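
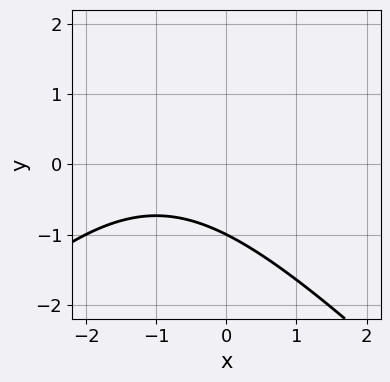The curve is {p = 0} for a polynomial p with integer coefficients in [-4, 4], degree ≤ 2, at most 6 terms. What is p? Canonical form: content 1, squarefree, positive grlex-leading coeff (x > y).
First, deg p = 2. The shape is more complex than any degree-1 curve.
Then, from the visible intercepts: it crosses the y-axis at the gridline y = -1; no x-intercept at any integer in the box.
Finally, the integer polynomial consistent with all of this is the stated p.

x^2 - y^2 + 2*x + 2*y + 3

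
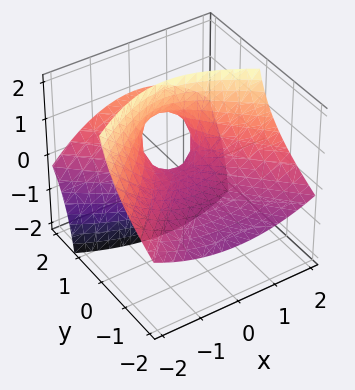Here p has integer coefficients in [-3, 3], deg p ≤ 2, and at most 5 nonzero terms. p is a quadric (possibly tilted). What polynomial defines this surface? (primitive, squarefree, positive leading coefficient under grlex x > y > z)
x^2 - y^2 + 3*y*z - 2*z

(a) Degree: the shape is more complex than any degree-1 surface, so deg p = 2.
(b) From the visible intercepts: it crosses the x-axis at the gridline x = 0; it meets the y-axis at y = 0 (among the integer gridlines); one z-axis crossing is at z = 0.
(c) Together with the visible shape, these determine p as stated.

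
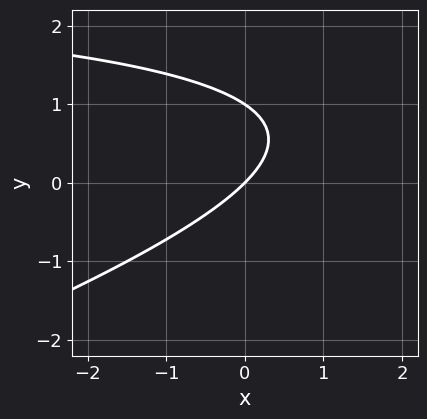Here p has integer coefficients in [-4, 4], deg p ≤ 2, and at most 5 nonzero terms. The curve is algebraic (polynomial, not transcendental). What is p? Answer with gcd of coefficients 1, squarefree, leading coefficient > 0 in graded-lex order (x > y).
Degree: the shape is more complex than any degree-1 curve, so deg p = 2.
Checking where it meets the axes: the y-axis gridline crossings are at y ∈ {0, 1}; it crosses the x-axis at the gridline x = 0.
The integer polynomial consistent with all of this is the stated p.

x*y - 3*y^2 - 3*x + 3*y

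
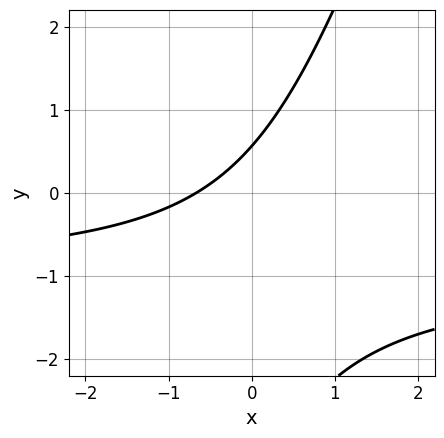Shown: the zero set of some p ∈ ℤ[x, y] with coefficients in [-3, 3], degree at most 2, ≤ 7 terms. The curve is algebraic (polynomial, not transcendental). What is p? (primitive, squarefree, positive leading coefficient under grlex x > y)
3*x*y - y^2 + 3*x - 3*y + 2

Degree: a generic line meets the curve in up to 2 points, so deg p = 2.
Putting this together gives p.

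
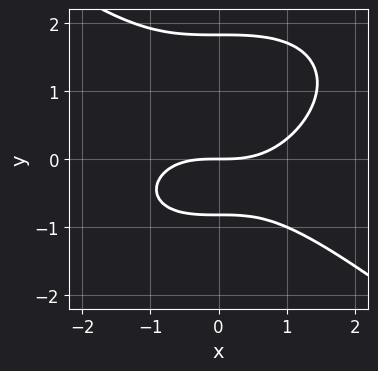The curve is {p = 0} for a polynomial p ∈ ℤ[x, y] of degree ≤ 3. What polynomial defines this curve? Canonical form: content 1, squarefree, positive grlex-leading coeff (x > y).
x^3 + 2*y^3 - 2*y^2 - 3*y

1. deg p = 3. No degree-2 curve has this shape.
2. Observable constraints: it meets the y-axis at y = 0 (among the integer gridlines); one x-axis crossing is at x = 0.
3. Assembling these constraints gives the stated polynomial.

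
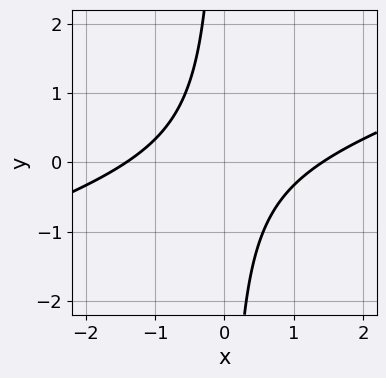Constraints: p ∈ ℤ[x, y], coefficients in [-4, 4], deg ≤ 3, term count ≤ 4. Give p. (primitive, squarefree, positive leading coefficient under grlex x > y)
The degree is 2 — no degree-1 curve has this shape.
Reading off the gridlines: it misses every integer gridline on the y-axis.
Putting this together gives p.

x^2 - 3*x*y - 2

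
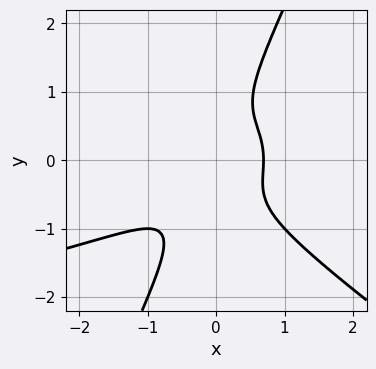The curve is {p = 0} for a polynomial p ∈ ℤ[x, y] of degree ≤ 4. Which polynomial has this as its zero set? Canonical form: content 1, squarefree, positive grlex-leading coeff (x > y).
(a) deg p = 4. The shape is more complex than any degree-3 curve.
(b) From the visible intercepts: no y-intercept at any integer in the box.
(c) These observations pin down the coefficients.

3*x^2*y^2 + 3*x*y^3 - 2*y^4 + 3*x^3 - 1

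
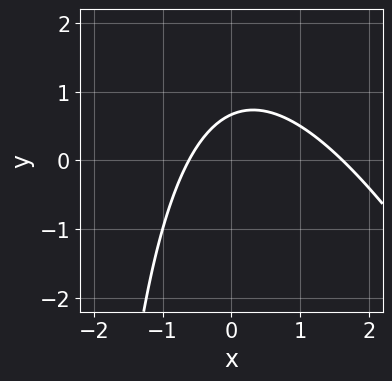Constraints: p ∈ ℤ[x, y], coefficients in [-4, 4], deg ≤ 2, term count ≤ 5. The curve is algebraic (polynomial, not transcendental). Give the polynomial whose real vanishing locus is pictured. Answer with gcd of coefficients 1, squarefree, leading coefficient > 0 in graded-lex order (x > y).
2*x^2 + x*y - 2*x + 3*y - 2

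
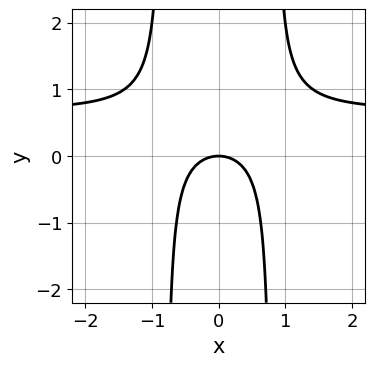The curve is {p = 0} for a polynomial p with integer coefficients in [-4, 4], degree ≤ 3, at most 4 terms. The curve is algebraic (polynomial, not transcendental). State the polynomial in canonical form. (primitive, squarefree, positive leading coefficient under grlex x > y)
3*x^2*y - 2*x^2 - 2*y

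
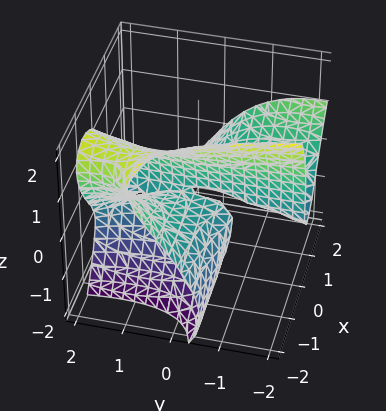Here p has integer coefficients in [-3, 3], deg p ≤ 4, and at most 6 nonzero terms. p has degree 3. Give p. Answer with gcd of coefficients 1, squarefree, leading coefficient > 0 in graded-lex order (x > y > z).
2*x^2*y + x*y^2 + z^3 + 3*x*z

First, the degree is 3 — no degree-2 surface has this shape.
Next, from the axis intercepts and sections: every point of the x-axis in the box is on the surface; the visible y-axis segment lies entirely on the surface; one z-axis crossing is at z = 0.
Finally, matching integer coefficients to the picture gives p.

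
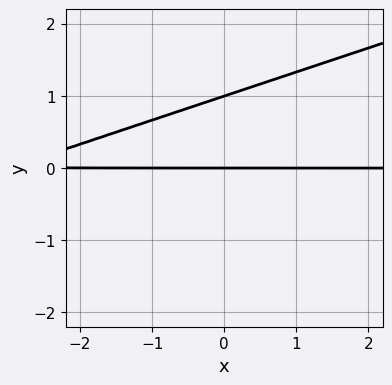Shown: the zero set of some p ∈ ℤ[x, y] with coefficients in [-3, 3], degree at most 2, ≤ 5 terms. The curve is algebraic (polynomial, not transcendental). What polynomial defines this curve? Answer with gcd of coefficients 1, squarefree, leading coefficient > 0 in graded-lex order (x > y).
(a) Degree: a generic line meets the curve in up to 2 points, so deg p = 2.
(b) Observable constraints: the y-axis gridline crossings are at y ∈ {0, 1}; every point of the x-axis in the box is on the curve.
(c) Matching integer coefficients to the picture gives p.

x*y - 3*y^2 + 3*y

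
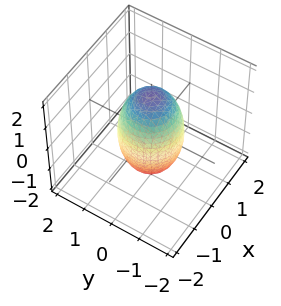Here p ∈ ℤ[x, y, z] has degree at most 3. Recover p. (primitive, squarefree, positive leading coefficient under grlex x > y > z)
First, degree: a closed, bounded, convex surface; a quadric, so deg p = 2.
Next, symmetries: the z ↦ −z reflection is a symmetry, so z appears only in even powers; rotational symmetry about the z-axis ⇒ p depends on x, y only through x² + y².
Next, from the axis intercepts and sections: the y-axis gridline crossings are at y ∈ {-1, 1}; among the integer gridlines, it crosses the x-axis at x ∈ {-1, 1}.
Finally, solving for integer coefficients yields p as stated.

3*x^2 + 3*y^2 + z^2 - 3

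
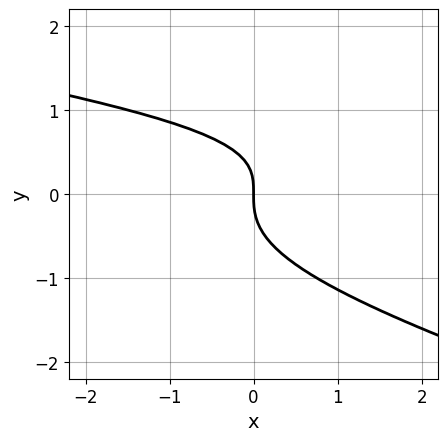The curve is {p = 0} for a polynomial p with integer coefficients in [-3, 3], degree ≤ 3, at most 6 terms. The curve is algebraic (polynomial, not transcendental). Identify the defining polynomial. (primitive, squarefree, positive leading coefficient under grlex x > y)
x*y^2 + 3*y^3 - x*y + 2*x

(a) Degree: the shape is more complex than any degree-2 curve, so deg p = 3.
(b) Checking where it meets the axes: one y-axis crossing is at y = 0; it crosses the x-axis at the gridline x = 0.
(c) Putting this together gives p.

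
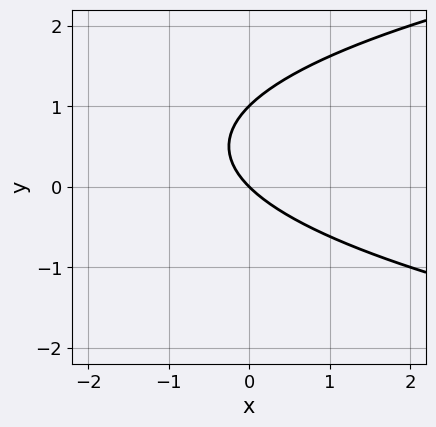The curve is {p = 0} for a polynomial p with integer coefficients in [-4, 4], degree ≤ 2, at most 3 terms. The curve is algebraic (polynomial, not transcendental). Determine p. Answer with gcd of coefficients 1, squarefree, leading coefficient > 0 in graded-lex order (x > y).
y^2 - x - y

(a) deg p = 2. A generic line meets the curve in up to 2 points.
(b) Against the integer gridlines: the y-axis gridline crossings are at y ∈ {0, 1}; it crosses the x-axis at the gridline x = 0.
(c) These observations pin down the coefficients.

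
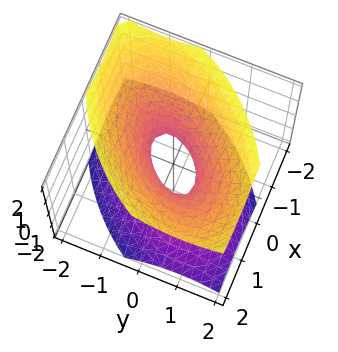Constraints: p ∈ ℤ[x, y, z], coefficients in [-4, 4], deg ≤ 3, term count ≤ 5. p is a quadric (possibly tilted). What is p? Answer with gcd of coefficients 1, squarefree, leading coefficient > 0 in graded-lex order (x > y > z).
3*x^2 - 3*x*y + 3*y^2 - 3*z^2 - 1

(a) Degree: a generic line meets the surface in up to 2 points, so deg p = 2.
(b) Reading off the gridlines: no z-intercept at any integer in the box.
(c) Together with the visible shape, these determine p as stated.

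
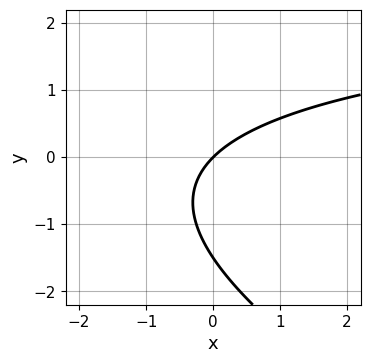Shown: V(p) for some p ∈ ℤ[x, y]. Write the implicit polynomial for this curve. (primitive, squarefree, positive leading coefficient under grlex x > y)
The degree is 2 — a generic line meets the curve in up to 2 points.
Observable constraints: it meets the y-axis at y = 0 (among the integer gridlines); one x-axis crossing is at x = 0.
Matching integer coefficients to the picture gives p.

x*y + 2*y^2 - 3*x + 3*y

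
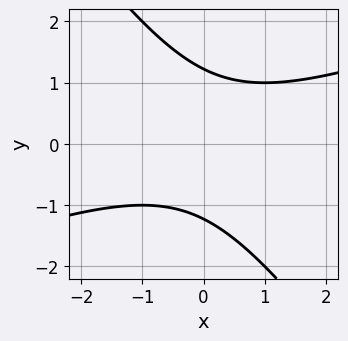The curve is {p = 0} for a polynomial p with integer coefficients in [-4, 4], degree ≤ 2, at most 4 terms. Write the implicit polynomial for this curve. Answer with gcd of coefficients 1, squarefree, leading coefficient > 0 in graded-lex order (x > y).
x^2 - 2*x*y - 2*y^2 + 3

1. The degree is 2 — a generic line meets the curve in up to 2 points.
2. Against the integer gridlines: no x-intercept at any integer in the box.
3. Matching integer coefficients to the picture gives p.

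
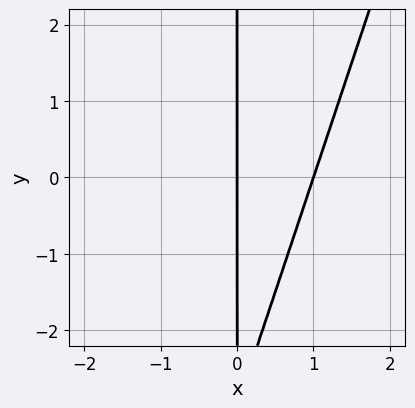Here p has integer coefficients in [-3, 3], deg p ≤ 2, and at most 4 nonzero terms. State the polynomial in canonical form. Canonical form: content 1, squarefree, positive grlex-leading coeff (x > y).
3*x^2 - x*y - 3*x

(a) deg p = 2. A generic line meets the curve in up to 2 points.
(b) Checking where it meets the axes: the visible y-axis segment lies entirely on the curve; among the integer gridlines, it crosses the x-axis at x ∈ {0, 1}.
(c) Assembling these constraints gives the stated polynomial.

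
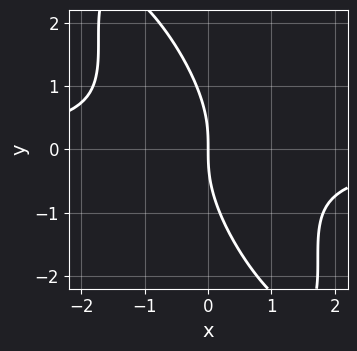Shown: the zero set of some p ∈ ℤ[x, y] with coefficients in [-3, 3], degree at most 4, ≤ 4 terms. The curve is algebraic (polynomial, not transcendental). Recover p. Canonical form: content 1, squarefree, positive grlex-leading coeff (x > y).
First, deg p = 3.
Next, from the visible intercepts: it crosses the y-axis at the gridline y = 0; it crosses the x-axis at the gridline x = 0.
Finally, together with the visible shape, these determine p as stated.

3*x^2*y + 3*x*y^2 + y^3 + 3*x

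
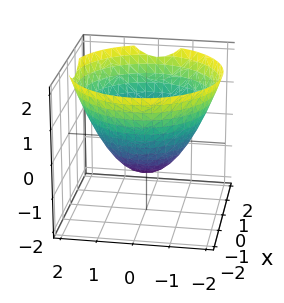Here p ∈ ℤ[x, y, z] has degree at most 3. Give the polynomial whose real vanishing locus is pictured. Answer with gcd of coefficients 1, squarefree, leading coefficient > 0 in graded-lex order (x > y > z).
(a) The degree is 2 — no degree-1 surface has this shape.
(b) Symmetries: the surface is invariant under rotation about z: p = q(x² + y², z).
(c) Against the integer gridlines: it meets the z-axis at z = -1 (among the integer gridlines); a circular section at z = 1 has radius between 1 and 2.
(d) Together with the visible shape, these determine p as stated.

2*x^2 + 2*y^2 - 3*z - 3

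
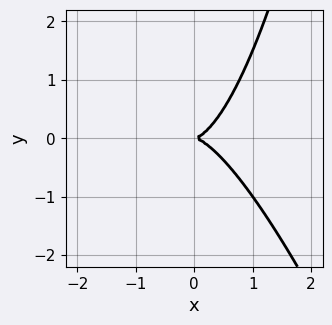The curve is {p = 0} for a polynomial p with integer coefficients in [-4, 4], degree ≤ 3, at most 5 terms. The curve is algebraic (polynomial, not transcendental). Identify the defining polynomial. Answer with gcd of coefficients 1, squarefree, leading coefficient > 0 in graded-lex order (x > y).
The degree is 3 — a generic line meets the curve in up to 3 points.
Reading off the gridlines: one x-axis crossing is at x = 0; it crosses the y-axis at the gridline y = 0.
These observations pin down the coefficients.

3*x^3 + x^2*y - 2*y^2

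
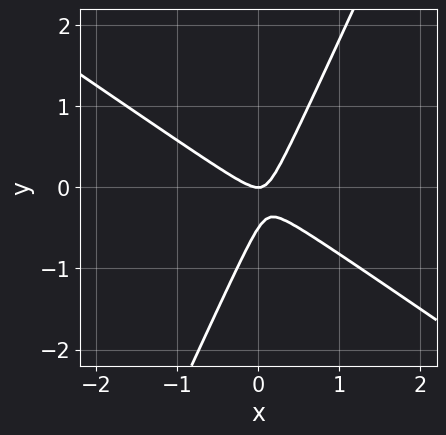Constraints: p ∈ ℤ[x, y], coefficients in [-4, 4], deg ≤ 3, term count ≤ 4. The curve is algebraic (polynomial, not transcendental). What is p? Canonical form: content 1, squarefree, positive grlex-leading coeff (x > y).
First, deg p = 2. A generic line meets the curve in up to 2 points.
Then, observable constraints: one x-axis crossing is at x = 0; it meets the y-axis at y = 0 (among the integer gridlines).
Finally, the integer polynomial consistent with all of this is the stated p.

3*x^2 + 3*x*y - 2*y^2 - y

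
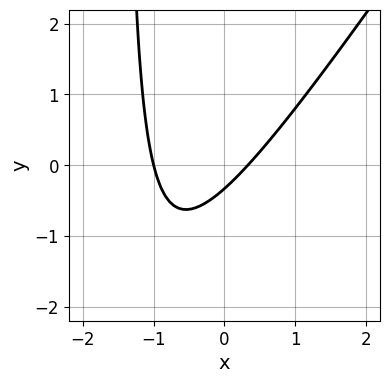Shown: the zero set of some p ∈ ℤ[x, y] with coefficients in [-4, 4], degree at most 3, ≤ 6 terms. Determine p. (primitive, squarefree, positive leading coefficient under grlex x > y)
3*x^2 - 2*x*y + 2*x - 3*y - 1

1. Degree: no degree-1 curve has this shape, so deg p = 2.
2. From the visible intercepts: one x-axis crossing is at x = -1.
3. The integer polynomial consistent with all of this is the stated p.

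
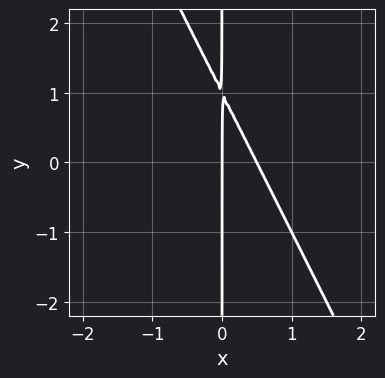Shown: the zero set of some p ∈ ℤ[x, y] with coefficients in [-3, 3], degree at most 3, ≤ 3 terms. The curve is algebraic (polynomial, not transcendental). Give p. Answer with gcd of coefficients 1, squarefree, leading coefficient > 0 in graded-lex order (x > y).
2*x^2 + x*y - x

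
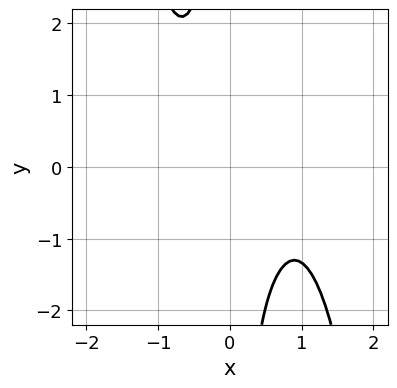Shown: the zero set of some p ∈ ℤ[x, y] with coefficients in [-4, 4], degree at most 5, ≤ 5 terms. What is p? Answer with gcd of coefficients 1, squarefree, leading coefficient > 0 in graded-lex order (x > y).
1. Degree: a generic line meets the curve in up to 4 points, so deg p = 4.
2. Observable constraints: it misses every integer gridline on the x-axis; no y-intercept at any integer in the box.
3. Matching integer coefficients to the picture gives p.

3*x^4 - 2*x^3 + 3*x*y + 3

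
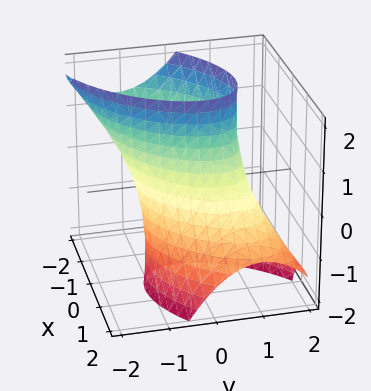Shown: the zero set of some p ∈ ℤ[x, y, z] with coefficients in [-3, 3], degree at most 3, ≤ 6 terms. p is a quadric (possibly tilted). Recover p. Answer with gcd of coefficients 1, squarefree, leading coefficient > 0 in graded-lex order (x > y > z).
x^2 - x*y + x*z + y^2 - 1

The degree is 2 — no degree-1 surface has this shape.
Observable constraints: among the integer gridlines, it crosses the x-axis at x ∈ {-1, 1}; it misses every integer gridline on the z-axis.
Fitting integer coefficients to these (and the overall shape) gives p. Check: (0, 1, 0) on the y-axis lies on the surface, and p(0, 1, 0) = 0. ✓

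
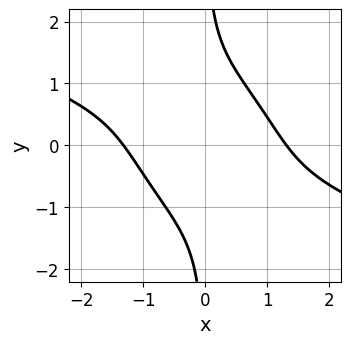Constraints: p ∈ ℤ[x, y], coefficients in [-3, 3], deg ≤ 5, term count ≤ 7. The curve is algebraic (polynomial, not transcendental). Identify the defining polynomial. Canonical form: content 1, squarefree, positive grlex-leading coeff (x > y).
x^4 + 3*x^3*y + 2*x^2*y^2 + 2*x*y^3 - 3

1. The degree is 4 — no degree-3 curve has this shape.
2. From the axis intercepts and sections: the curve avoids every integer y-axis point in the box.
3. Together with the visible shape, these determine p as stated.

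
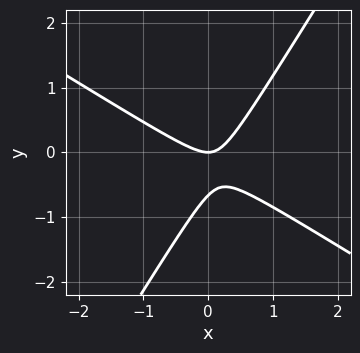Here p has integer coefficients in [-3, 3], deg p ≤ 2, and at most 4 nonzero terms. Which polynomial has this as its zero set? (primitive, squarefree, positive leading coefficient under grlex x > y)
3*x^2 + 3*x*y - 3*y^2 - 2*y

(a) The degree is 2 — the shape is more complex than any degree-1 curve.
(b) Against the integer gridlines: one y-axis crossing is at y = 0; one x-axis crossing is at x = 0.
(c) Putting this together gives p.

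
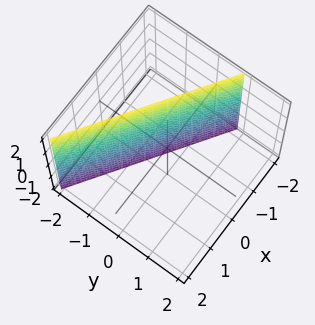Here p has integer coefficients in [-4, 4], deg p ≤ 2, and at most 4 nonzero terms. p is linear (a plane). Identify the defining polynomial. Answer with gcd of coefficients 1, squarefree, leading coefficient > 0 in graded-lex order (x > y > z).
2*x + 3*y + 2

deg p = 1. The surface is flat (a plane).
Reading off the gridlines: one x-axis crossing is at x = -1; the surface avoids every integer z-axis point in the box.
These observations pin down the coefficients.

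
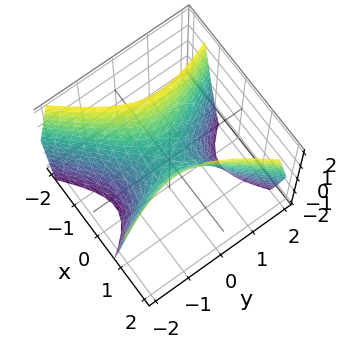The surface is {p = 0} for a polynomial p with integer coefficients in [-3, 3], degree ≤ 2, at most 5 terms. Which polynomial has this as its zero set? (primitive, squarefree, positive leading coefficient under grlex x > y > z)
deg p = 2. No degree-1 surface has this shape.
Checking where it meets the axes: it crosses the y-axis at the gridline y = 0; one z-axis crossing is at z = 0.
These observations pin down the coefficients.

2*x^2 - x*y - y^2 - z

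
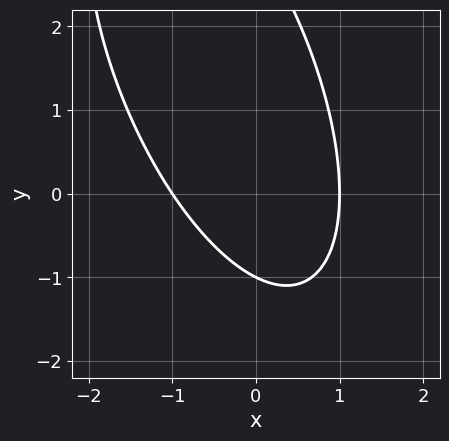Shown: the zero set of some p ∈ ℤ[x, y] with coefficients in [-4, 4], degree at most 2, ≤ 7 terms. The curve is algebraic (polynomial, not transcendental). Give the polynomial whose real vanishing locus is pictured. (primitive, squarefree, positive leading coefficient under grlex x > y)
3*x^2 + 2*x*y + y^2 - 2*y - 3

First, deg p = 2.
Then, observable constraints: it crosses the y-axis at the gridline y = -1; among the integer gridlines, it crosses the x-axis at x ∈ {-1, 1}.
Finally, solving for integer coefficients yields p as stated.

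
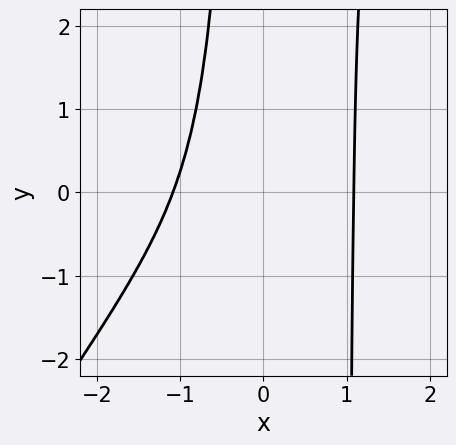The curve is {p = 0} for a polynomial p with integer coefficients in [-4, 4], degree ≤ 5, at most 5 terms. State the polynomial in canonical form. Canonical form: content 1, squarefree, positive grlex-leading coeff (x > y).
3*x^4 - 2*x^3*y + 2*x^2*y - x^2 - 3

1. deg p = 4. A generic line meets the curve in up to 4 points.
2. From the visible intercepts: no y-intercept at any integer in the box.
3. Putting this together gives p.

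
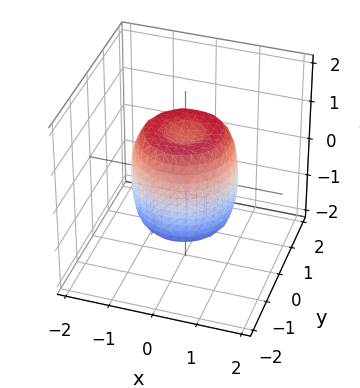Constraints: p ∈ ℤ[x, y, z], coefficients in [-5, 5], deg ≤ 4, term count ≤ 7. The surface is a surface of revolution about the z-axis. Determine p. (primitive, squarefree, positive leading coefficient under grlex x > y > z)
2*x^4 + 4*x^2*y^2 + 2*y^4 - 2*x^2 - 2*y^2 + z^2 - 1

1. deg p = 4. The shape is more complex than any degree-3 surface.
2. Symmetries: rotational symmetry about the z-axis ⇒ p depends on x, y only through x² + y².
3. Against the integer gridlines: a circular section at z = 1 has radius exactly 1; the z-axis gridline crossings are at z ∈ {-1, 1}.
4. Putting this together gives p.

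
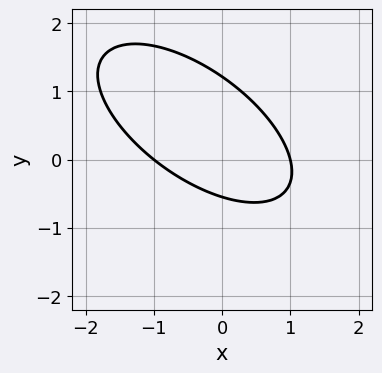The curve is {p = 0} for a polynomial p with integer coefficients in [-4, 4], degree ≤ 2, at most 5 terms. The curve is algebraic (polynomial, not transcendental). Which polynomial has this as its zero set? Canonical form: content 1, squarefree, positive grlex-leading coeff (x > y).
The degree is 2 — no degree-1 curve has this shape.
Against the integer gridlines: the x-axis gridline crossings are at x ∈ {-1, 1}.
Fitting integer coefficients to these (and the overall shape) gives p.

2*x^2 + 3*x*y + 3*y^2 - 2*y - 2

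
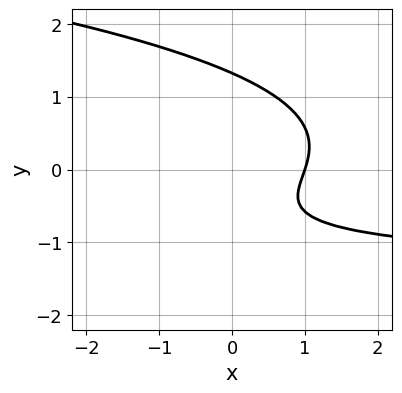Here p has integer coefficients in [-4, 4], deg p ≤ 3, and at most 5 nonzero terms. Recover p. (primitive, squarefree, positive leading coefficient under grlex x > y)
3*y^3 + 2*x*y + 3*x - 3*y - 3

Degree: the shape is more complex than any degree-2 curve, so deg p = 3.
Reading off the gridlines: one x-axis crossing is at x = 1.
Fitting integer coefficients to these (and the overall shape) gives p.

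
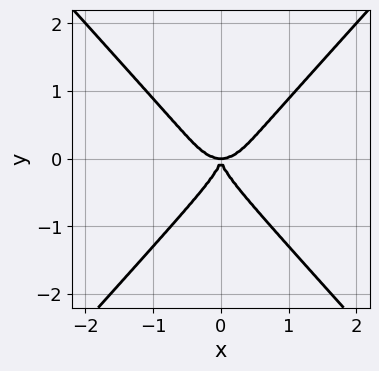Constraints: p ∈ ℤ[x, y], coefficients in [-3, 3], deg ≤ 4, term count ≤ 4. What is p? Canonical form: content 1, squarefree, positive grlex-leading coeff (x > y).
1. The degree is 4 — a generic line meets the curve in up to 4 points.
2. Symmetries: the x ↦ −x reflection is a symmetry, so x appears only in even powers.
3. Observable constraints: it meets the y-axis at y = 0 (among the integer gridlines); one x-axis crossing is at x = 0.
4. The integer polynomial consistent with all of this is the stated p.

3*x^4 - 2*y^4 - 2*x^2*y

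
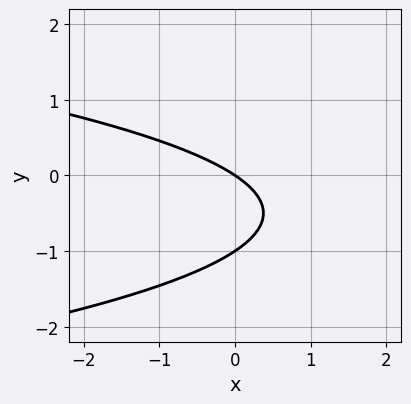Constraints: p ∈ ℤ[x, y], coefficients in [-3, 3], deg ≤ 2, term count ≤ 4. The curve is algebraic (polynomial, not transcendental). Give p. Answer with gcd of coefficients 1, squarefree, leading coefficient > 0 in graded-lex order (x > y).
3*y^2 + 2*x + 3*y

First, degree: a generic line meets the curve in up to 2 points, so deg p = 2.
Then, checking where it meets the axes: it crosses the x-axis at the gridline x = 0; the y-axis gridline crossings are at y ∈ {-1, 0}.
Finally, solving for integer coefficients yields p as stated.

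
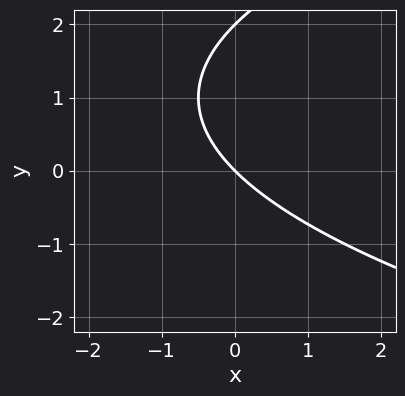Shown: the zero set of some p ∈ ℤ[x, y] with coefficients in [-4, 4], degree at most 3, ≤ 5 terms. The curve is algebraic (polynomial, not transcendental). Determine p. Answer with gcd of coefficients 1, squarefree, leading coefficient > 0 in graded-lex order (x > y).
y^2 - 2*x - 2*y

(a) The degree is 2 — a generic line meets the curve in up to 2 points.
(b) From the visible intercepts: it meets the x-axis at x = 0 (among the integer gridlines); the y-axis gridline crossings are at y ∈ {0, 2}.
(c) Assembling these constraints gives the stated polynomial.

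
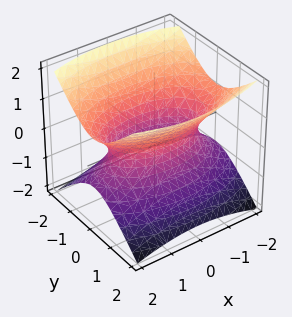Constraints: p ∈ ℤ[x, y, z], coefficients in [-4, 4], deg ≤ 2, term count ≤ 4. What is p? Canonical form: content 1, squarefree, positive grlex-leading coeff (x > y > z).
x^2 + 3*y^2 - 3*z^2 - 2

The degree is 2 — an hourglass — one-sheet hyperboloid; a quadric.
Symmetries: it's symmetric under x → −x, forcing even powers of x; the z ↦ −z reflection is a symmetry, so z appears only in even powers; it's symmetric under y → −y, forcing even powers of y.
Checking where it meets the axes: the surface avoids every integer z-axis point in the box.
Matching integer coefficients to the picture gives p.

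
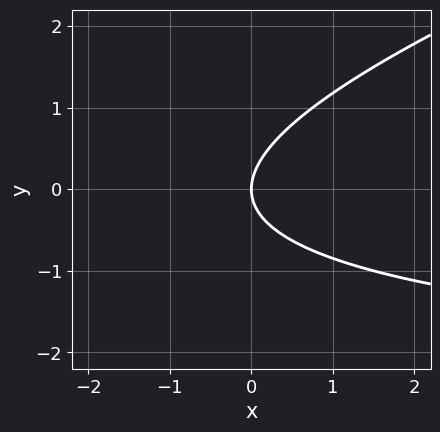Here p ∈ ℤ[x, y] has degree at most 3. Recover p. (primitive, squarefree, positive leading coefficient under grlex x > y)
x*y - 3*y^2 + 3*x

1. deg p = 2. No degree-1 curve has this shape.
2. Reading off the gridlines: it meets the y-axis at y = 0 (among the integer gridlines); it meets the x-axis at x = 0 (among the integer gridlines).
3. The integer polynomial consistent with all of this is the stated p.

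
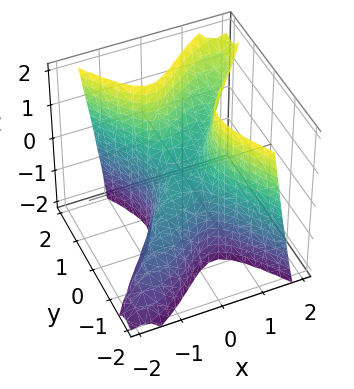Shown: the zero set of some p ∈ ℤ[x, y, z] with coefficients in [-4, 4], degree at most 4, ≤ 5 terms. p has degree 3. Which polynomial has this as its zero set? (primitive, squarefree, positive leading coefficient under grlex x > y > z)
The degree is 3 — the shape is more complex than any degree-2 surface.
Against the integer gridlines: it crosses the y-axis at the gridline y = 0; one x-axis crossing is at x = 0; one z-axis crossing is at z = 0.
Putting this together gives p.

3*x^3 - 3*x^2*y - 2*x*y*z + 2*y^3 - z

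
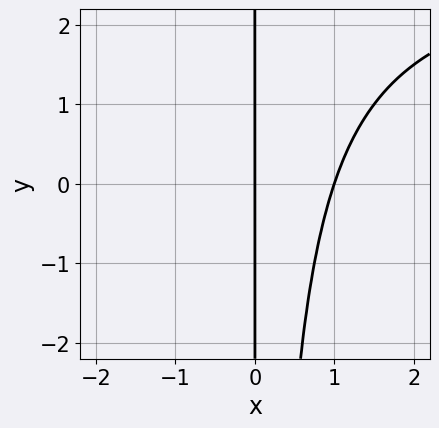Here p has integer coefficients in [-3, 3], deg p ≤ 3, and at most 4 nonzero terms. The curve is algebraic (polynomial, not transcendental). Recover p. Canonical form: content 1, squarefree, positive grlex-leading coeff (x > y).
x^2*y - 3*x^2 + 3*x

1. deg p = 3.
2. Against the integer gridlines: the x-axis gridline crossings are at x ∈ {0, 1}; every point of the y-axis in the box is on the curve.
3. Fitting integer coefficients to these (and the overall shape) gives p.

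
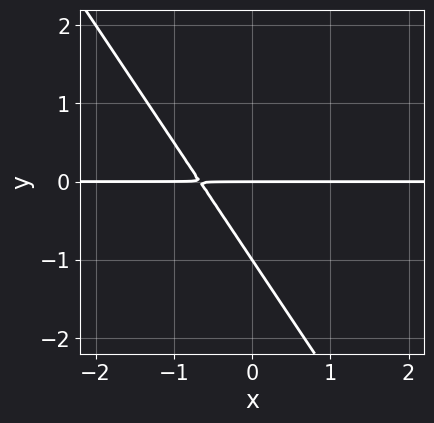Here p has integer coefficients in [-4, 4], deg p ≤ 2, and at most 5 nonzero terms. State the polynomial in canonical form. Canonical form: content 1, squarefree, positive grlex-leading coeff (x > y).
3*x*y + 2*y^2 + 2*y

(a) The degree is 2 — a generic line meets the curve in up to 2 points.
(b) From the axis intercepts and sections: the visible x-axis segment lies entirely on the curve; the y-axis gridline crossings are at y ∈ {-1, 0}.
(c) Fitting integer coefficients to these (and the overall shape) gives p.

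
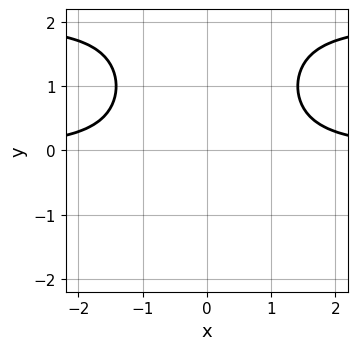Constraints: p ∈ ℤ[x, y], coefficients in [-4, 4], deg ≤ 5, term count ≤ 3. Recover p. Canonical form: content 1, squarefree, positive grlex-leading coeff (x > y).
1. The degree is 4 — the shape is more complex than any degree-3 curve.
2. Symmetries: mirror symmetry x ↦ −x ⇒ only even powers of x.
3. From the visible intercepts: no x-intercept at any integer in the box; no y-intercept at any integer in the box.
4. The integer polynomial consistent with all of this is the stated p.

x^2*y^2 - 2*x^2*y + 2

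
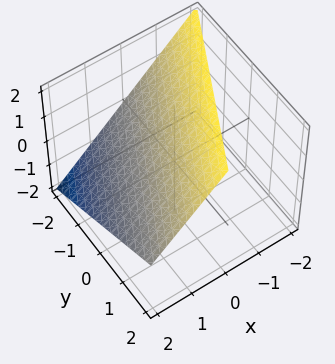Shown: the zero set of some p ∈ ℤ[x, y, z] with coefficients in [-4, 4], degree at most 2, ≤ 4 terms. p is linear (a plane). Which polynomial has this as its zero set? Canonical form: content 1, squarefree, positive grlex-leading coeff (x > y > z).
2*x - y + 2*z - 2

The degree is 1 — every cross-section is a straight line — this is a plane.
Checking where it meets the axes: it meets the z-axis at z = 1 (among the integer gridlines); it crosses the x-axis at the gridline x = 1; one y-axis crossing is at y = -2.
Solving for integer coefficients yields p as stated.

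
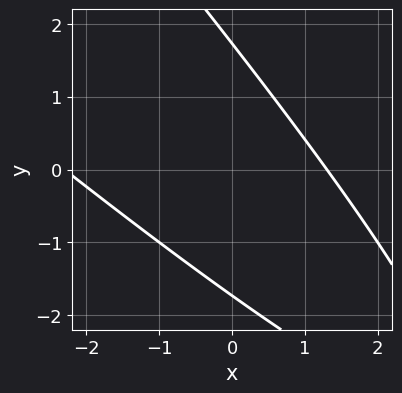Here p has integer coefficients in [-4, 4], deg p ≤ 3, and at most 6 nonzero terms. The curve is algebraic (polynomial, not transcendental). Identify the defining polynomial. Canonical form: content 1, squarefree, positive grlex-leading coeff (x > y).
First, deg p = 2.
Finally, putting this together gives p.

x^2 + 2*x*y + y^2 + x - 3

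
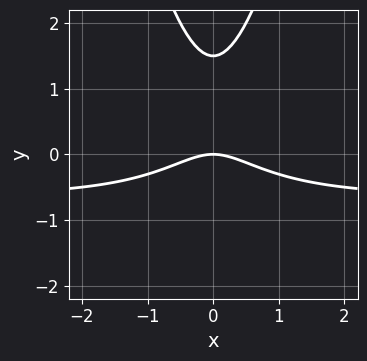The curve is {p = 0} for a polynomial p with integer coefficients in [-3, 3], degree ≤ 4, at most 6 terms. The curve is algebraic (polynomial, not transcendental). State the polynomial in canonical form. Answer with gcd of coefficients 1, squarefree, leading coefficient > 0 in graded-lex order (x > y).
deg p = 3. No degree-2 curve has this shape.
Symmetries: mirror symmetry x ↦ −x ⇒ only even powers of x.
From the visible intercepts: one y-axis crossing is at y = 0; one x-axis crossing is at x = 0.
The integer polynomial consistent with all of this is the stated p.

3*x^2*y + 2*x^2 - 2*y^2 + 3*y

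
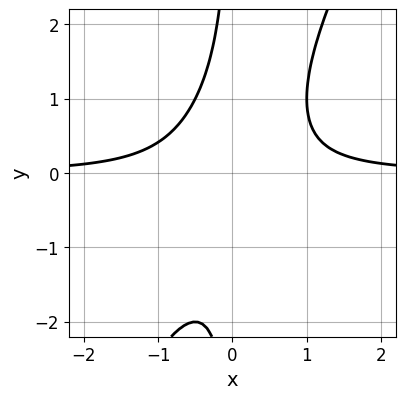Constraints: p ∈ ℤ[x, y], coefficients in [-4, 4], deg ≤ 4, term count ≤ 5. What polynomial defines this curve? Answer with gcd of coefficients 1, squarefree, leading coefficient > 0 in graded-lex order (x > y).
2*x^2*y - x*y^2 - 1

First, degree: no degree-2 curve has this shape, so deg p = 3.
Then, observable constraints: it misses every integer gridline on the x-axis; it misses every integer gridline on the y-axis.
Finally, the integer polynomial consistent with all of this is the stated p.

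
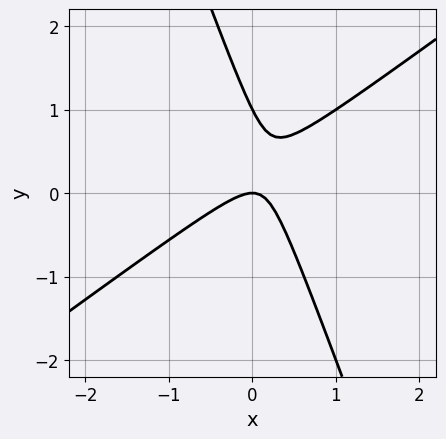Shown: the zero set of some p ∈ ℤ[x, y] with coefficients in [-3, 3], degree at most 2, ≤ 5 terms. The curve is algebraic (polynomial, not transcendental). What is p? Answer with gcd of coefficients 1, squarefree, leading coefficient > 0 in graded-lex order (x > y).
2*x^2 - 2*x*y - y^2 + y

deg p = 2. No degree-1 curve has this shape.
Checking where it meets the axes: it meets the x-axis at x = 0 (among the integer gridlines); among the integer gridlines, it crosses the y-axis at y ∈ {0, 1}.
Solving for integer coefficients yields p as stated.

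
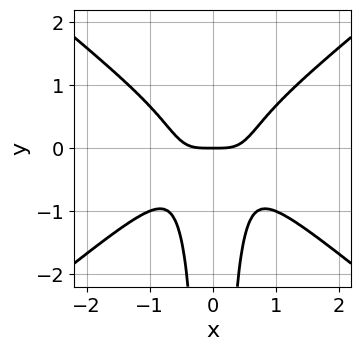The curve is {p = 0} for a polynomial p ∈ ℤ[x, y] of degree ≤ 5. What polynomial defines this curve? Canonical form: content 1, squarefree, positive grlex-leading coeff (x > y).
First, deg p = 4.
Then, symmetries: it's symmetric under x → −x, forcing even powers of x.
Next, reading off the gridlines: it crosses the y-axis at the gridline y = 0; it meets the x-axis at x = 0 (among the integer gridlines).
Finally, fitting integer coefficients to these (and the overall shape) gives p.

2*x^4 - 3*x^2*y^2 - y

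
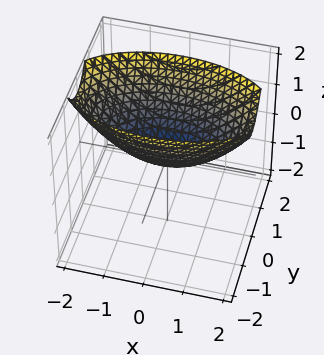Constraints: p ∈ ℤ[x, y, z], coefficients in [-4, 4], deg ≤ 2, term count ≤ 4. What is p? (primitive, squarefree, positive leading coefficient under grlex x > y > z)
The degree is 2 — a single bowl opening along one axis; a quadric.
Symmetries: the y ↦ −y reflection is a symmetry, so y appears only in even powers; it's symmetric under x → −x, forcing even powers of x.
Reading off the gridlines: one y-axis crossing is at y = 0; it meets the z-axis at z = 0 (among the integer gridlines); it meets the x-axis at x = 0 (among the integer gridlines).
Matching integer coefficients to the picture gives p.

x^2 + 3*y^2 - 3*z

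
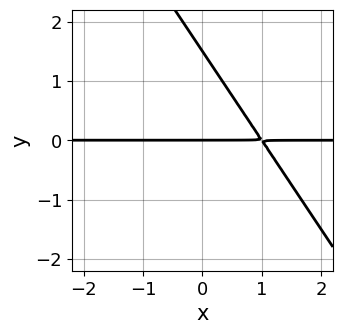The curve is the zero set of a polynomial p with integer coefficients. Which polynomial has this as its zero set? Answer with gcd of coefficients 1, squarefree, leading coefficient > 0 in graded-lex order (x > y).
3*x*y + 2*y^2 - 3*y

1. The degree is 2 — no degree-1 curve has this shape.
2. Reading off the gridlines: every point of the x-axis in the box is on the curve; one y-axis crossing is at y = 0.
3. Solving for integer coefficients yields p as stated.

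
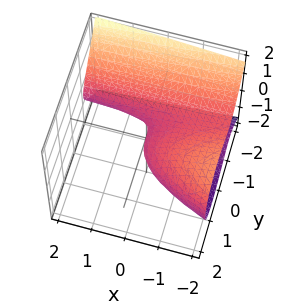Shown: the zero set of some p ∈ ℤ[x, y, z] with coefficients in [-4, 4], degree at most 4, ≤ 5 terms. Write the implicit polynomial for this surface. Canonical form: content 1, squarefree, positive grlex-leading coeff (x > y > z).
First, deg p = 3.
Then, reading off the gridlines: it crosses the x-axis at the gridline x = 0; one z-axis crossing is at z = 0; it crosses the y-axis at the gridline y = 0.
Finally, fitting integer coefficients to these (and the overall shape) gives p.

y^3 + x*y + 3*z^2 + x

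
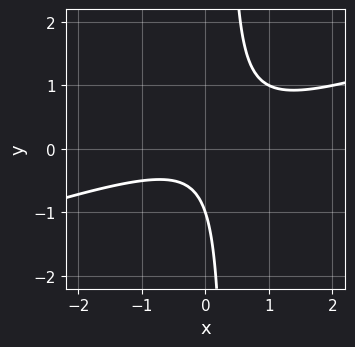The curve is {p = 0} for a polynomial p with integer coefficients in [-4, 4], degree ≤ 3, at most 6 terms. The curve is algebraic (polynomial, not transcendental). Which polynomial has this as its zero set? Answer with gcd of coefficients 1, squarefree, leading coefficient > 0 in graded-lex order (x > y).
(a) deg p = 2. The shape is more complex than any degree-1 curve.
(b) Reading off the gridlines: no x-intercept at any integer in the box; it crosses the y-axis at the gridline y = -1.
(c) Putting this together gives p.

x^2 - 3*x*y + y + 1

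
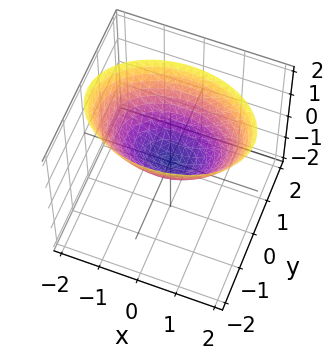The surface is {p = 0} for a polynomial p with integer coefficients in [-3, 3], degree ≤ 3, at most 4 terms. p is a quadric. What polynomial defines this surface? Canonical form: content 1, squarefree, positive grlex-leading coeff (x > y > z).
x^2 + 2*y^2 - 2*z

(a) The degree is 2 — a paraboloid; a quadric.
(b) Symmetries: the y ↦ −y reflection is a symmetry, so y appears only in even powers; mirror symmetry x ↦ −x ⇒ only even powers of x.
(c) From the axis intercepts and sections: it meets the y-axis at y = 0 (among the integer gridlines); it meets the x-axis at x = 0 (among the integer gridlines).
(d) Fitting integer coefficients to these (and the overall shape) gives p.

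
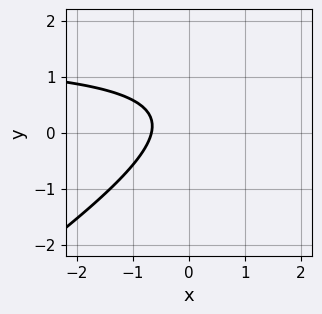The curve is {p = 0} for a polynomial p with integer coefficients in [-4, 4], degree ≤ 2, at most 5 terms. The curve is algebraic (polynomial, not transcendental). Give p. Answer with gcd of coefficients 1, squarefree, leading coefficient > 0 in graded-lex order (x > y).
1. The degree is 2 — a generic line meets the curve in up to 2 points.
2. Reading off the gridlines: it misses every integer gridline on the y-axis.
3. Matching integer coefficients to the picture gives p.

2*x*y - 3*y^2 - 3*x + 2*y - 2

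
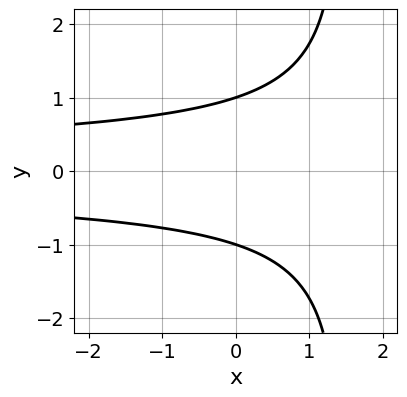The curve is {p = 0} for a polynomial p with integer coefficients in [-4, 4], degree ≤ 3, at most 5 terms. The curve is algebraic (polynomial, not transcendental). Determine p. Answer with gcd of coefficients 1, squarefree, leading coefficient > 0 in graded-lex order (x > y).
2*x*y^2 - 3*y^2 + 3

(a) Degree: no degree-2 curve has this shape, so deg p = 3.
(b) Symmetries: the y ↦ −y reflection is a symmetry, so y appears only in even powers.
(c) Checking where it meets the axes: the y-axis gridline crossings are at y ∈ {-1, 1}; the curve avoids every integer x-axis point in the box.
(d) These observations pin down the coefficients.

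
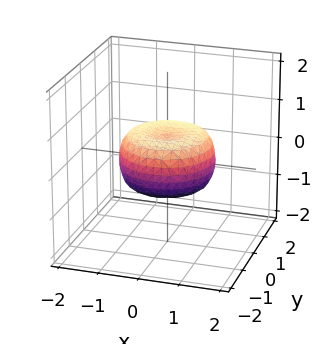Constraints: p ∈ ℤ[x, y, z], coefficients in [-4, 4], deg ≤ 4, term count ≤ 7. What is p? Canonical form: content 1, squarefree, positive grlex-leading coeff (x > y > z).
2*x^4 + 4*x^2*y^2 + 2*y^4 - 2*x^2 - 2*y^2 + 3*z^2 - 1

First, the degree is 4 — no degree-3 surface has this shape.
Then, by symmetry, the surface is invariant under rotation about z: p = q(x² + y², z).
Next, observable constraints: a circular section at z = 0 has radius between 1 and 2.
Finally, matching integer coefficients to the picture gives p.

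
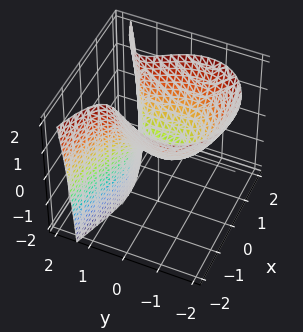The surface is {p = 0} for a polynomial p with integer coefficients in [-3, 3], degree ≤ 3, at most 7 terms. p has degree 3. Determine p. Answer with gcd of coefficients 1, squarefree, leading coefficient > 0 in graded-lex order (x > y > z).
1. Degree: no degree-2 surface has this shape, so deg p = 3.
2. Checking where it meets the axes: one x-axis crossing is at x = 0; it crosses the z-axis at the gridline z = 0.
3. Assembling these constraints gives the stated polynomial.

x^2*y + 2*y^3 - 3*x^2 - 3*y*z + 3*z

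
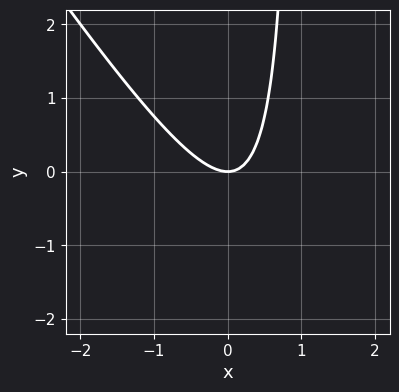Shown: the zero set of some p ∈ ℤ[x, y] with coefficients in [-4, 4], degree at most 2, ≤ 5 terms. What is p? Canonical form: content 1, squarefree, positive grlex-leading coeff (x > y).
First, the degree is 2 — the shape is more complex than any degree-1 curve.
Next, checking where it meets the axes: one y-axis crossing is at y = 0; it crosses the x-axis at the gridline x = 0.
Finally, the integer polynomial consistent with all of this is the stated p.

3*x^2 + 2*x*y - 2*y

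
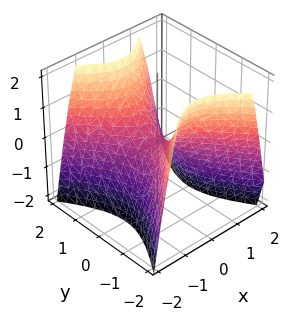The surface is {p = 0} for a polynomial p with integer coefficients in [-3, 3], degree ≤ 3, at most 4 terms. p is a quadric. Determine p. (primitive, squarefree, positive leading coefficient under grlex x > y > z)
3*x^2 - 2*y^2 + 2*z

First, deg p = 2. A saddle surface; a quadric.
Then, symmetries: mirror symmetry x ↦ −x ⇒ only even powers of x; mirror symmetry y ↦ −y ⇒ only even powers of y.
Then, checking where it meets the axes: one y-axis crossing is at y = 0; it meets the x-axis at x = 0 (among the integer gridlines); it meets the z-axis at z = 0 (among the integer gridlines).
Finally, fitting integer coefficients to these (and the overall shape) gives p.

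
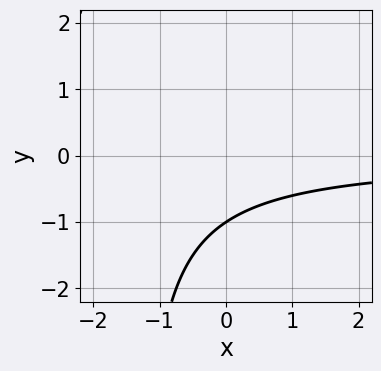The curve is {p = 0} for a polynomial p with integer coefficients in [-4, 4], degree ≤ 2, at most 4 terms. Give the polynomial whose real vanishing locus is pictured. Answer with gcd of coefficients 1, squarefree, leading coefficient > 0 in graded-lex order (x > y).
2*x*y + 3*y + 3

1. deg p = 2. No degree-1 curve has this shape.
2. Against the integer gridlines: the curve avoids every integer x-axis point in the box; one y-axis crossing is at y = -1.
3. Together with the visible shape, these determine p as stated.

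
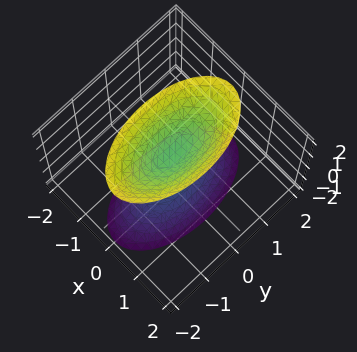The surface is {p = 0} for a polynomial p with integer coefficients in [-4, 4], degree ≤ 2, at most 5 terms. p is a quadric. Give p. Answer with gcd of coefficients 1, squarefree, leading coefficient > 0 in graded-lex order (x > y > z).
3*x^2 + y^2 - z^2 + 1

First, there are 2 components. They look like related sheets of one shape, so recover p as a whole.
Then, degree: two sheets facing apart; a quadric, so deg p = 2.
Then, symmetries: the z ↦ −z reflection is a symmetry, so z appears only in even powers; the y ↦ −y reflection is a symmetry, so y appears only in even powers; mirror symmetry x ↦ −x ⇒ only even powers of x.
Then, checking where it meets the axes: no x-intercept at any integer in the box; the z-axis gridline crossings are at z ∈ {-1, 1}; no y-intercept at any integer in the box.
Finally, putting this together gives p.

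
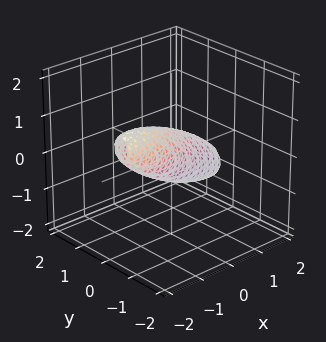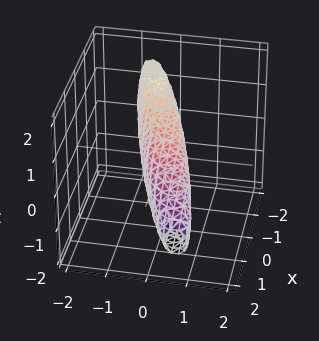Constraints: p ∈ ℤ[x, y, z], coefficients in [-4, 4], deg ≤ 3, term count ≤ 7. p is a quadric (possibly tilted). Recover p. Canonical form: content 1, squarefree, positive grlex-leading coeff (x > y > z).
x^2 - 2*x*y + 2*x*z + 3*y^2 + 2*z^2 - 1

1. The degree is 2 — no degree-1 surface has this shape.
2. Reading off the gridlines: the x-axis gridline crossings are at x ∈ {-1, 1}.
3. These observations pin down the coefficients.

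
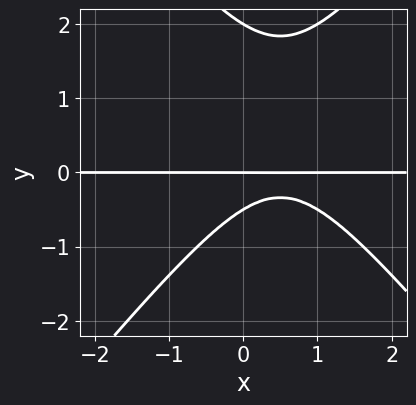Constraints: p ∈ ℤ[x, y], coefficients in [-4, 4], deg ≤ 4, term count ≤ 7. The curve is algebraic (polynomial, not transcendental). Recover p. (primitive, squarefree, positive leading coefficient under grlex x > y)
3*x^2*y - 2*y^3 - 3*x*y + 3*y^2 + 2*y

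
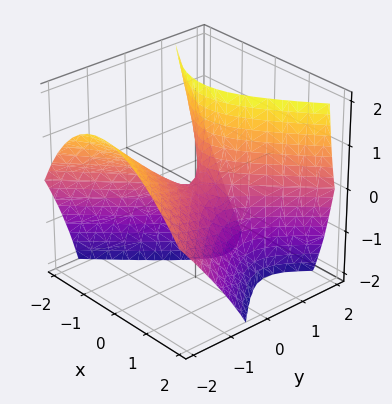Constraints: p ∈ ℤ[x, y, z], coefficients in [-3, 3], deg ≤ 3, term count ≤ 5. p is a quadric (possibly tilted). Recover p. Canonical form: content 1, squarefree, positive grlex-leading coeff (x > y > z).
1. Degree: a generic line meets the surface in up to 2 points, so deg p = 2.
2. Against the integer gridlines: it crosses the y-axis at the gridline y = 0; one z-axis crossing is at z = 0.
3. Assembling these constraints gives the stated polynomial.

3*x^2 + x*z - 3*y^2 - 3*y*z + 2*z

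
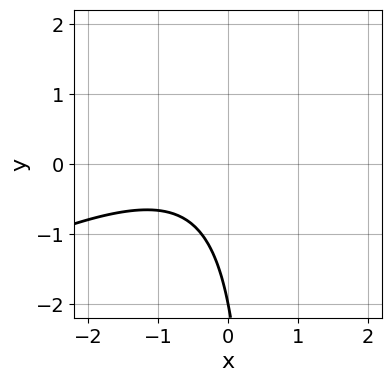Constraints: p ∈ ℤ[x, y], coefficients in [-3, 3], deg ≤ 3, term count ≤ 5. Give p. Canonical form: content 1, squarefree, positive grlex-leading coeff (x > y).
x^2 - 2*x*y + x + y + 2

(a) deg p = 2. A generic line meets the curve in up to 2 points.
(b) Checking where it meets the axes: no x-intercept at any integer in the box; it meets the y-axis at y = -2 (among the integer gridlines).
(c) Together with the visible shape, these determine p as stated.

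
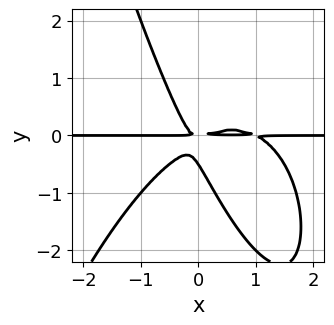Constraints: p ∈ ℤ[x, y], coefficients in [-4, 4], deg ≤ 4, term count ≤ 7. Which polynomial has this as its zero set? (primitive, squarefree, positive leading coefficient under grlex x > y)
2*x^3*y - 2*x^2*y + 3*x*y^2 + 2*y^3 + y^2

First, degree: the shape is more complex than any degree-3 curve, so deg p = 4.
Then, against the integer gridlines: every point of the x-axis in the box is on the curve.
Finally, the integer polynomial consistent with all of this is the stated p.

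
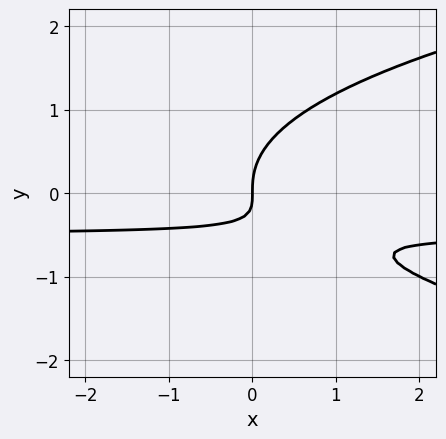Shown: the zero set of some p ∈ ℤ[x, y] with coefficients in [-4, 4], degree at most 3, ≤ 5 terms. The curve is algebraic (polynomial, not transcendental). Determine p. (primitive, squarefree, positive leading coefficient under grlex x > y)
1. The degree is 3 — a generic line meets the curve in up to 3 points.
2. Against the integer gridlines: it meets the y-axis at y = 0 (among the integer gridlines); one x-axis crossing is at x = 0.
3. Matching integer coefficients to the picture gives p.

2*y^3 - 2*x*y - x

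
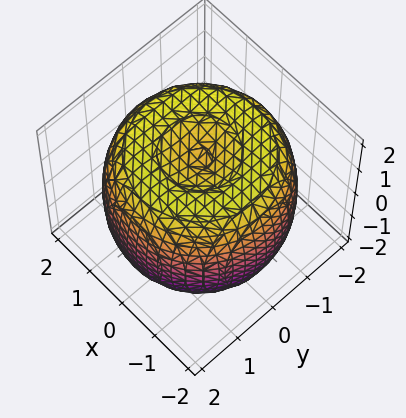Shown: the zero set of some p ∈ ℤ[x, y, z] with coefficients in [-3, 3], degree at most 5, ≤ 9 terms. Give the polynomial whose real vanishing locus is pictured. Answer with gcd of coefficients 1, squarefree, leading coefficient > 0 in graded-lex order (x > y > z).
deg p = 4. A generic line meets the surface in up to 4 points.
Symmetries: rotational symmetry about the z-axis ⇒ p depends on x, y only through x² + y².
From the axis intercepts and sections: a circular section at z = -1 has radius between 1 and 2.
Matching integer coefficients to the picture gives p.

x^4 + 2*x^2*y^2 + y^4 - 3*x^2 - 3*y^2 + 2*z^2 - 3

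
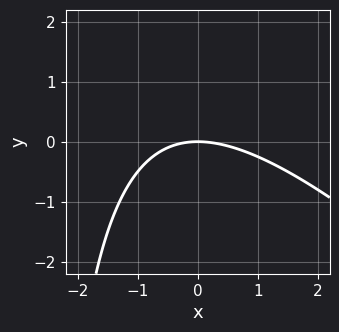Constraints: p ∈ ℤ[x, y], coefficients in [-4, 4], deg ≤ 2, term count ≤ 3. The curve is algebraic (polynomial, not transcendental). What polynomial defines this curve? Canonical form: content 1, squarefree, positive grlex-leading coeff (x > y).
First, deg p = 2. No degree-1 curve has this shape.
Next, from the visible intercepts: it crosses the x-axis at the gridline x = 0; it meets the y-axis at y = 0 (among the integer gridlines).
Finally, together with the visible shape, these determine p as stated.

x^2 + x*y + 3*y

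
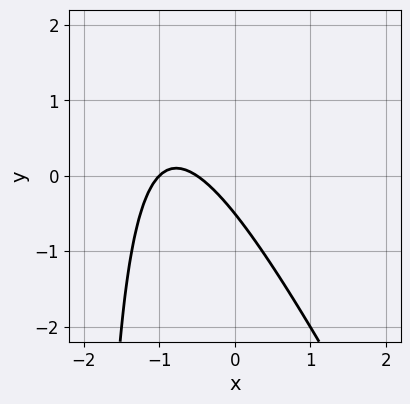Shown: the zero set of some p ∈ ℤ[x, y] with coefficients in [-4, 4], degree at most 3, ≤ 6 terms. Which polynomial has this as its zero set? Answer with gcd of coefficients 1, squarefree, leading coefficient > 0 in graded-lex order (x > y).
2*x^2 + x*y + 3*x + 2*y + 1

1. Degree: a generic line meets the curve in up to 2 points, so deg p = 2.
2. Checking where it meets the axes: it crosses the x-axis at the gridline x = -1.
3. These observations pin down the coefficients.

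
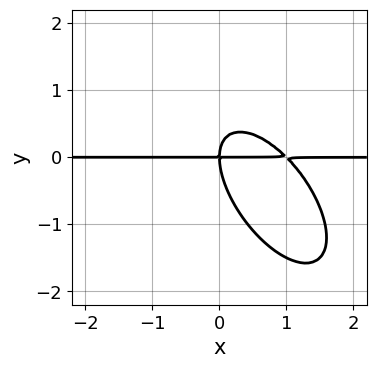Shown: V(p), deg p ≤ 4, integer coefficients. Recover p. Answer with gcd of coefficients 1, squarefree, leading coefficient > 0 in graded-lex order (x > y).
First, degree: the shape is more complex than any degree-2 curve, so deg p = 3.
Next, reading off the gridlines: it crosses the y-axis at the gridline y = 0; the visible x-axis segment lies entirely on the curve.
Finally, fitting integer coefficients to these (and the overall shape) gives p.

3*x^2*y + 3*x*y^2 + 2*y^3 - 3*x*y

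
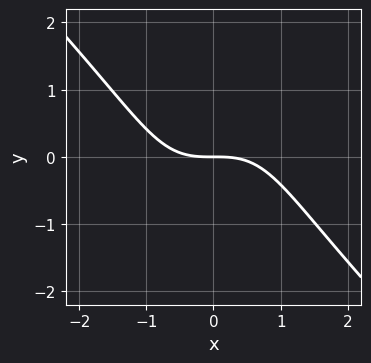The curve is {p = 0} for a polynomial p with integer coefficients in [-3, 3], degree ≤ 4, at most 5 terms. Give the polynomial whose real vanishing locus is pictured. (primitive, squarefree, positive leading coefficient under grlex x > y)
x^3 - x*y^2 + 2*y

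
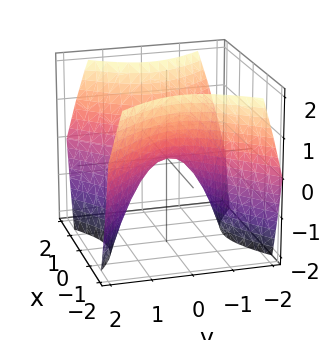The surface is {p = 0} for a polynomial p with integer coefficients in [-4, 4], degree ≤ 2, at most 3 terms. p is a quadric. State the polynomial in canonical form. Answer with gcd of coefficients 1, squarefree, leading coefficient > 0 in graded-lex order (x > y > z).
x^2 - y^2 - z

1. Degree: a saddle surface; a quadric, so deg p = 2.
2. Symmetries: mirror symmetry y ↦ −y ⇒ only even powers of y; mirror symmetry x ↦ −x ⇒ only even powers of x.
3. From the visible intercepts: it crosses the x-axis at the gridline x = 0; it crosses the y-axis at the gridline y = 0; one z-axis crossing is at z = 0.
4. Assembling these constraints gives the stated polynomial.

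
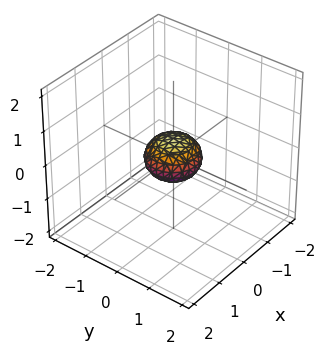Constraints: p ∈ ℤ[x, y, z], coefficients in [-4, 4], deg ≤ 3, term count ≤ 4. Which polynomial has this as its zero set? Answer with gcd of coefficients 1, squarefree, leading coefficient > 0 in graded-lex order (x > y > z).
deg p = 2. Bounded and convex; a quadric.
Symmetries: rotational symmetry about the z-axis ⇒ p depends on x, y only through x² + y²; mirror symmetry z ↦ −z ⇒ only even powers of z.
Against the integer gridlines: a circular section at z = 0 has radius between 0 and 1.
Fitting integer coefficients to these (and the overall shape) gives p.

2*x^2 + 2*y^2 + 3*z^2 - 1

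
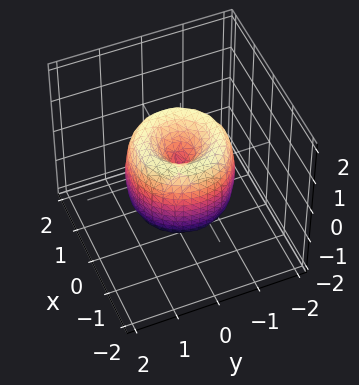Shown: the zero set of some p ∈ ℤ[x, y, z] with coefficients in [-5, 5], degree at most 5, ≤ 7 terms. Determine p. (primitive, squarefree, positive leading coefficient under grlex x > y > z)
deg p = 4. No degree-3 surface has this shape.
Symmetries: the z-axis is an axis of rotation, so x and y enter only as x² + y².
Checking where it meets the axes: it meets the z-axis at z = 0 (among the integer gridlines); a circular section at z = 1 has radius between 0 and 1.
Putting this together gives p.

2*x^4 + 4*x^2*y^2 + 2*y^4 - 3*x^2 - 3*y^2 + z^2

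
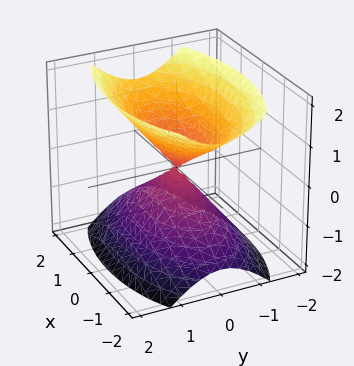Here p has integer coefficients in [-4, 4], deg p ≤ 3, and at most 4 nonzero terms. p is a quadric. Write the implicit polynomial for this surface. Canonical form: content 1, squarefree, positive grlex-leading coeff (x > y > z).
x^2 + 3*y^2 - 2*z^2

First, I count 2 distinct pieces. Treating them together as one polynomial.
Next, the degree is 2 — two nappes meeting at a single point; a quadric.
Next, symmetries: it's symmetric under z → −z, forcing even powers of z; mirror symmetry x ↦ −x ⇒ only even powers of x; the y ↦ −y reflection is a symmetry, so y appears only in even powers.
Next, from the visible intercepts: it meets the y-axis at y = 0 (among the integer gridlines); one x-axis crossing is at x = 0; it crosses the z-axis at the gridline z = 0.
Finally, putting this together gives p.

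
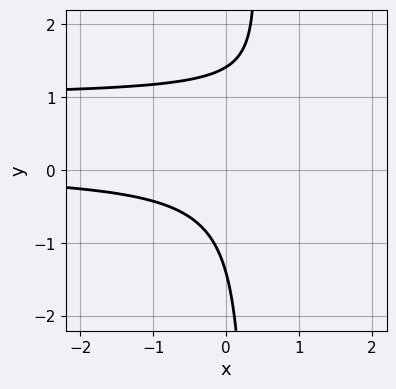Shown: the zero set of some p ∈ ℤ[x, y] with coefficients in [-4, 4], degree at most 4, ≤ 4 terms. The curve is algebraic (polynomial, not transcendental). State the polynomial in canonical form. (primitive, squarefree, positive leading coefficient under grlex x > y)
3*x*y^2 - 3*x*y - y^2 + 2

1. The degree is 3 — the shape is more complex than any degree-2 curve.
2. Against the integer gridlines: it misses every integer gridline on the x-axis.
3. Putting this together gives p.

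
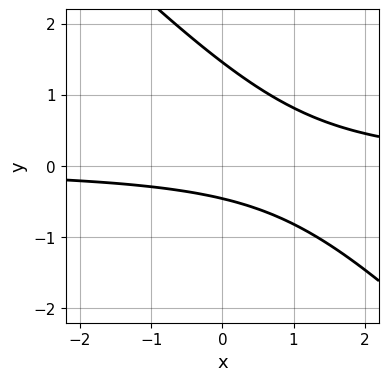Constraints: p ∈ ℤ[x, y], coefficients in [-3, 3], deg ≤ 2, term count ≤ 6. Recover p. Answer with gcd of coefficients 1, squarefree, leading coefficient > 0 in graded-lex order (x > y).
The degree is 2 — no degree-1 curve has this shape.
Checking where it meets the axes: the curve avoids every integer x-axis point in the box.
Matching integer coefficients to the picture gives p.

3*x*y + 3*y^2 - 3*y - 2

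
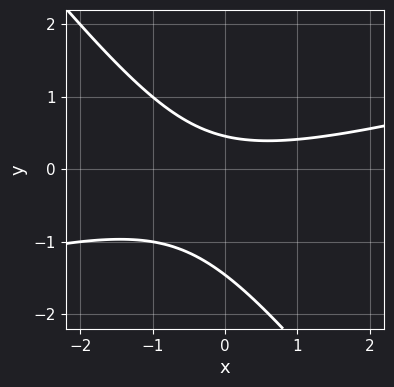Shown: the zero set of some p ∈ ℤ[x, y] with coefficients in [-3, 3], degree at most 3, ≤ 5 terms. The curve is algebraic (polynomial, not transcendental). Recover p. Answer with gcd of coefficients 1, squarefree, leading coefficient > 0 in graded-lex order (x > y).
x^2 - 3*x*y - 3*y^2 - 3*y + 2

1. The degree is 2 — no degree-1 curve has this shape.
2. Against the integer gridlines: no x-intercept at any integer in the box.
3. Fitting integer coefficients to these (and the overall shape) gives p.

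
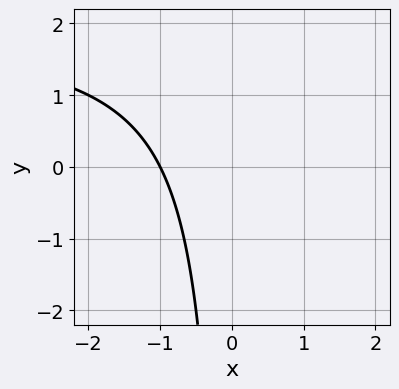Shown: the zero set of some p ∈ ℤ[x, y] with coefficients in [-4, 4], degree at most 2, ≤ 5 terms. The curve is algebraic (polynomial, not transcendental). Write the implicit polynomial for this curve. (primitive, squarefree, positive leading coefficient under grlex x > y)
x*y - 2*x - 2

First, deg p = 2. The shape is more complex than any degree-1 curve.
Next, observable constraints: no y-intercept at any integer in the box; one x-axis crossing is at x = -1.
Finally, together with the visible shape, these determine p as stated.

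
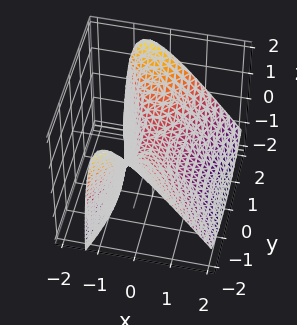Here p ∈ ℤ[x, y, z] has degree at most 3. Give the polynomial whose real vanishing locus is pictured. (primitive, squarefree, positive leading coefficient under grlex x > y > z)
3*x^2 + 2*x*z - y^2 + 3*z

First, the degree is 2 — no degree-1 surface has this shape.
Then, from the visible intercepts: it meets the z-axis at z = 0 (among the integer gridlines); one x-axis crossing is at x = 0; it meets the y-axis at y = 0 (among the integer gridlines).
Finally, these observations pin down the coefficients.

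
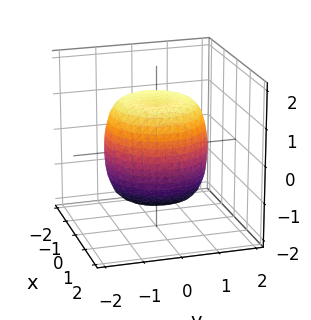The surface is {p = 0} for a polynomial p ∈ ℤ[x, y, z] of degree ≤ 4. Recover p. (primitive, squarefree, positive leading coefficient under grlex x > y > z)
First, the degree is 4 — no degree-3 surface has this shape.
Next, by symmetry, the z-axis is an axis of rotation, so x and y enter only as x² + y².
Then, against the integer gridlines: a circular section at z = 1 has radius between 1 and 2.
Finally, these observations pin down the coefficients.

2*x^4 + 4*x^2*y^2 + 2*y^4 - 2*x^2 - 2*y^2 + 2*z^2 - 3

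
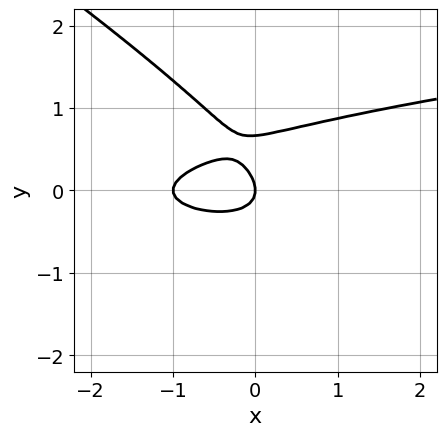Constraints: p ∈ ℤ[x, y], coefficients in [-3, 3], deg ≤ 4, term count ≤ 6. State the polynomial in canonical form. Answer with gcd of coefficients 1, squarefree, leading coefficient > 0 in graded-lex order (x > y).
(a) Degree: a generic line meets the curve in up to 3 points, so deg p = 3.
(b) Reading off the gridlines: it meets the y-axis at y = 0 (among the integer gridlines); the x-axis gridline crossings are at x ∈ {-1, 0}.
(c) Solving for integer coefficients yields p as stated.

2*x*y^2 + 3*y^3 - x^2 - 2*y^2 - x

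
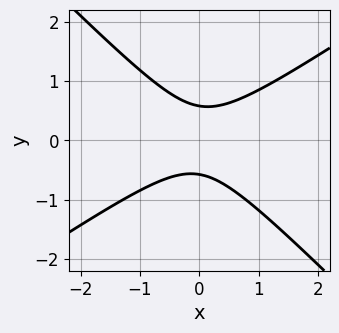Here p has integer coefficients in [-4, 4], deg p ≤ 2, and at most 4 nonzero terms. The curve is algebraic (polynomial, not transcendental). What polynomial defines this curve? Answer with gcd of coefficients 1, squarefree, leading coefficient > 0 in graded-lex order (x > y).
2*x^2 - x*y - 3*y^2 + 1

The degree is 2 — a generic line meets the curve in up to 2 points.
Reading off the gridlines: the curve avoids every integer x-axis point in the box.
Together with the visible shape, these determine p as stated.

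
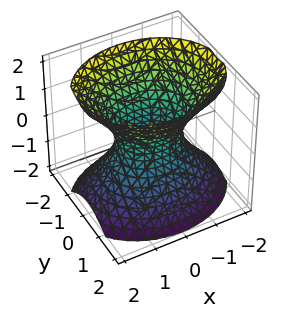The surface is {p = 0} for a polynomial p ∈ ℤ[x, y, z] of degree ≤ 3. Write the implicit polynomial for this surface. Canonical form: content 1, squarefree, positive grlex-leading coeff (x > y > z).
2*x^2 + 3*y^2 - 2*z^2 - 2

1. deg p = 2. One connected sheet with a waist; a quadric.
2. Symmetries: it's symmetric under z → −z, forcing even powers of z; the y ↦ −y reflection is a symmetry, so y appears only in even powers; the x ↦ −x reflection is a symmetry, so x appears only in even powers.
3. From the visible intercepts: among the integer gridlines, it crosses the x-axis at x ∈ {-1, 1}; the surface avoids every integer z-axis point in the box.
4. The integer polynomial consistent with all of this is the stated p.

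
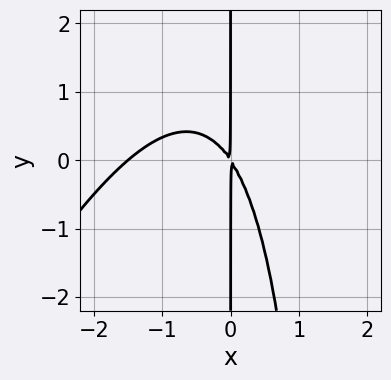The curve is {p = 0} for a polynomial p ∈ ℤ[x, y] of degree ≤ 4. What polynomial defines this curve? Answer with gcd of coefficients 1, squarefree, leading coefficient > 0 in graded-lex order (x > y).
1. The degree is 3 — the shape is more complex than any degree-2 curve.
2. Reading off the gridlines: every point of the y-axis in the box is on the curve.
3. Solving for integer coefficients yields p as stated.

2*x^3 - x^2*y + 3*x^2 + 2*x*y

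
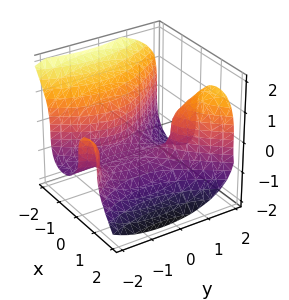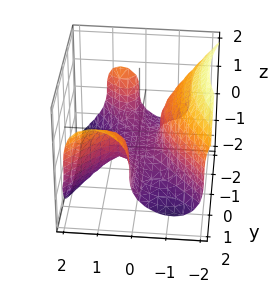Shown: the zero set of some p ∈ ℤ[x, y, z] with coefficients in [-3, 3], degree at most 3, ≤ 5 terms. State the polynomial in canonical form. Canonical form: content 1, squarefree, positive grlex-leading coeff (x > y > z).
3*x^3 - 2*x*y^2 + 3*z^3 - 2*x*y + 1

First, the degree is 3 — the shape is more complex than any degree-2 surface.
Then, from the axis intercepts and sections: it misses every integer gridline on the y-axis.
Finally, assembling these constraints gives the stated polynomial.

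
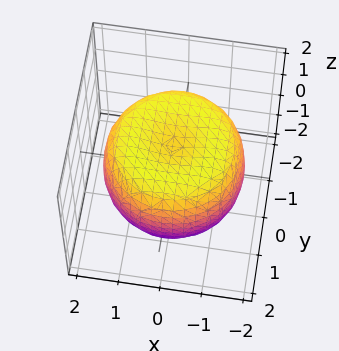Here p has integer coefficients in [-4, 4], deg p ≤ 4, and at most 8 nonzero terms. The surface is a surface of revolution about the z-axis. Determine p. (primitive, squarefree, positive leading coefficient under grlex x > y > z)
First, deg p = 4. A generic line meets the surface in up to 4 points.
Then, symmetry: the z-axis is an axis of rotation, so x and y enter only as x² + y².
Then, against the integer gridlines: among the integer gridlines, it crosses the z-axis at z ∈ {-1, 1}; a circular section at z = -1 has radius between 1 and 2.
Finally, putting this together gives p.

x^4 + 2*x^2*y^2 + y^4 - 2*x^2 - 2*y^2 + 2*z^2 - 2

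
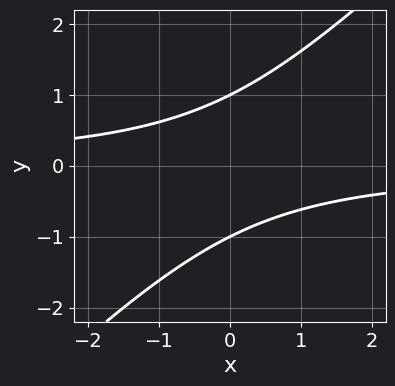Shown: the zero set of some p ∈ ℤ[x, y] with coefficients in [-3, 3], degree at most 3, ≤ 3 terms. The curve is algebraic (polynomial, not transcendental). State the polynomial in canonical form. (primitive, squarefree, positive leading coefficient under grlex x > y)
x*y - y^2 + 1

1. The degree is 2 — a generic line meets the curve in up to 2 points.
2. Against the integer gridlines: no x-intercept at any integer in the box; the y-axis gridline crossings are at y ∈ {-1, 1}.
3. Assembling these constraints gives the stated polynomial.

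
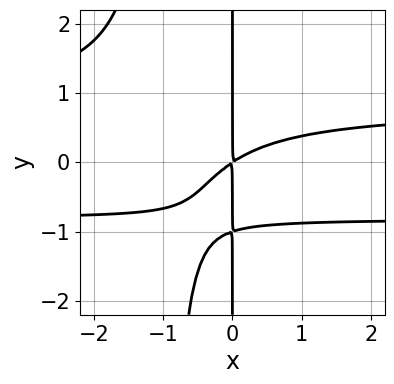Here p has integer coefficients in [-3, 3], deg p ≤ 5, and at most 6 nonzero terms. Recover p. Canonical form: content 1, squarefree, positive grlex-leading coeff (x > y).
First, the degree is 4 — no degree-3 curve has this shape.
Next, against the integer gridlines: the visible y-axis segment lies entirely on the curve.
Finally, these observations pin down the coefficients.

3*x^2*y^2 + 3*x*y^2 - 2*x^2 + 3*x*y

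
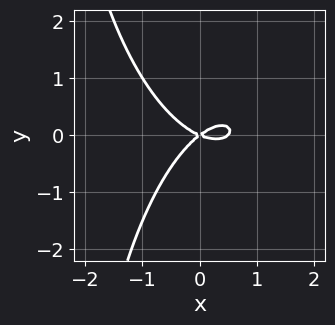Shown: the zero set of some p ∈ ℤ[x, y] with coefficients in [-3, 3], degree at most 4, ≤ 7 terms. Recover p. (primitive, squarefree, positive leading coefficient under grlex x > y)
2*x^3 + x*y^2 - x^2 - x*y + 3*y^2

First, deg p = 3. A generic line meets the curve in up to 3 points.
Next, observable constraints: it crosses the y-axis at the gridline y = 0; one x-axis crossing is at x = 0.
Finally, putting this together gives p.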